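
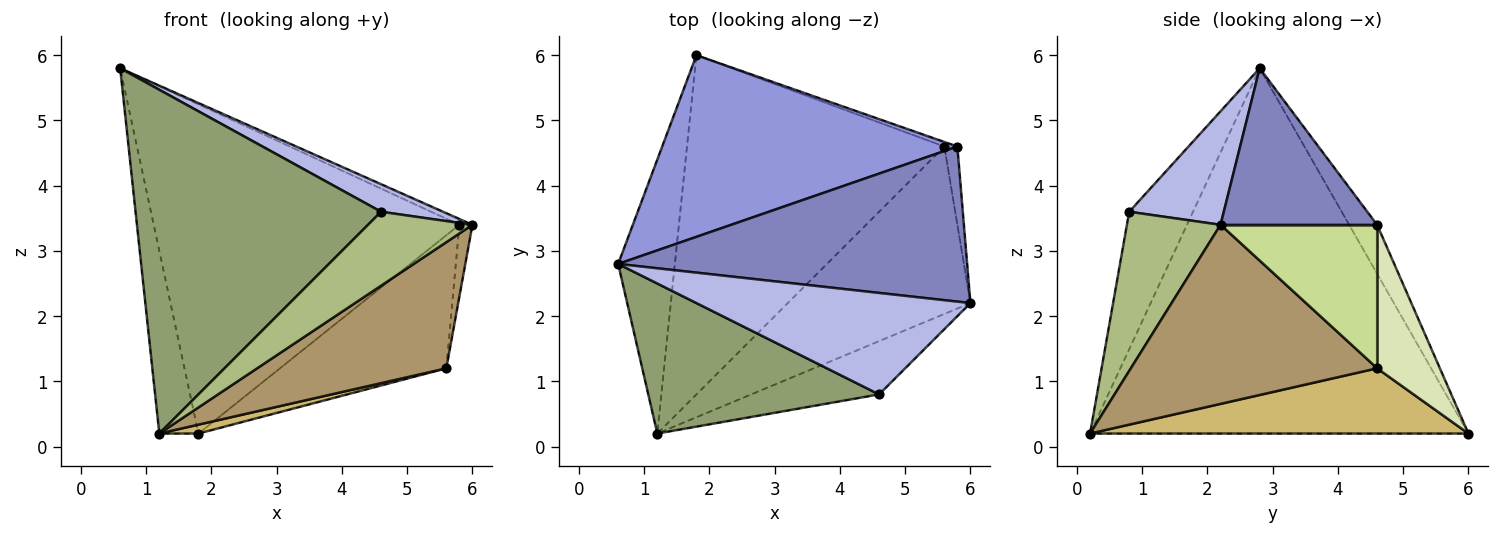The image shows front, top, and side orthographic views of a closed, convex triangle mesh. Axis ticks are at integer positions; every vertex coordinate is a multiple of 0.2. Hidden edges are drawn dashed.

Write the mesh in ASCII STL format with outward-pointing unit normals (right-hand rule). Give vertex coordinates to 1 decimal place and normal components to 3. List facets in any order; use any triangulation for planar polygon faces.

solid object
 facet normal -0.983 0.102 -0.153
  outer loop
   vertex 1.2 0.2 0.2
   vertex 0.6 2.8 5.8
   vertex 1.8 6.0 0.2
  endloop
 endfacet
 facet normal 0.409 0.034 0.912
  outer loop
   vertex 5.8 4.6 3.4
   vertex 0.6 2.8 5.8
   vertex 6.0 2.2 3.4
  endloop
 endfacet
 facet normal -0.080 0.873 0.482
  outer loop
   vertex 5.8 4.6 3.4
   vertex 1.8 6.0 0.2
   vertex 0.6 2.8 5.8
  endloop
 endfacet
 facet normal 0.371 -0.243 0.896
  outer loop
   vertex 4.6 0.8 3.6
   vertex 6.0 2.2 3.4
   vertex 0.6 2.8 5.8
  endloop
 endfacet
 facet normal -0.232 -0.892 0.389
  outer loop
   vertex 4.6 0.8 3.6
   vertex 0.6 2.8 5.8
   vertex 1.2 0.2 0.2
  endloop
 endfacet
 facet normal 0.588 -0.656 -0.473
  outer loop
   vertex 4.6 0.8 3.6
   vertex 1.2 0.2 0.2
   vertex 6.0 2.2 3.4
  endloop
 endfacet
 facet normal 0.992 0.083 -0.090
  outer loop
   vertex 5.6 4.6 1.2
   vertex 5.8 4.6 3.4
   vertex 6.0 2.2 3.4
  endloop
 endfacet
 facet normal 0.353 0.935 -0.032
  outer loop
   vertex 5.6 4.6 1.2
   vertex 1.8 6.0 0.2
   vertex 5.8 4.6 3.4
  endloop
 endfacet
 facet normal 0.617 -0.474 -0.629
  outer loop
   vertex 5.6 4.6 1.2
   vertex 6.0 2.2 3.4
   vertex 1.2 0.2 0.2
  endloop
 endfacet
 facet normal 0.246 -0.025 -0.969
  outer loop
   vertex 5.6 4.6 1.2
   vertex 1.2 0.2 0.2
   vertex 1.8 6.0 0.2
  endloop
 endfacet
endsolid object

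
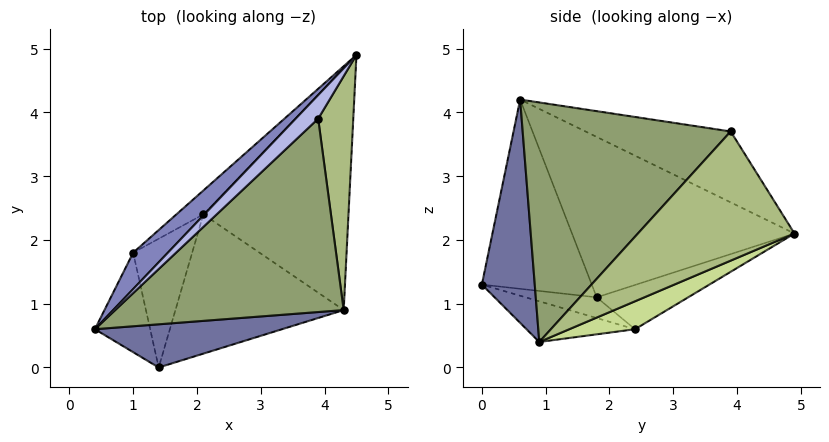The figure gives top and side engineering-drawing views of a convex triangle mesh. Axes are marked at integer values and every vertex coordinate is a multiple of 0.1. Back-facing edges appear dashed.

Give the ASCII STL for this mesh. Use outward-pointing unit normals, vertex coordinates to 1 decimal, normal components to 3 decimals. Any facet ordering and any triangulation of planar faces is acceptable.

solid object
 facet normal 0.368 -0.877 0.308
  outer loop
   vertex 1.4 0.0 1.3
   vertex 4.3 0.9 0.4
   vertex 0.4 0.6 4.2
  endloop
 endfacet
 facet normal -0.679 0.719 0.147
  outer loop
   vertex 1.0 1.8 1.1
   vertex 0.4 0.6 4.2
   vertex 4.5 4.9 2.1
  endloop
 endfacet
 facet normal -0.932 -0.237 -0.272
  outer loop
   vertex 1.0 1.8 1.1
   vertex 1.4 0.0 1.3
   vertex 0.4 0.6 4.2
  endloop
 endfacet
 facet normal -0.655 0.726 0.208
  outer loop
   vertex 3.9 3.9 3.7
   vertex 4.5 4.9 2.1
   vertex 0.4 0.6 4.2
  endloop
 endfacet
 facet normal 0.603 -0.552 0.575
  outer loop
   vertex 3.9 3.9 3.7
   vertex 0.4 0.6 4.2
   vertex 4.3 0.9 0.4
  endloop
 endfacet
 facet normal 0.953 -0.158 0.259
  outer loop
   vertex 3.9 3.9 3.7
   vertex 4.3 0.9 0.4
   vertex 4.5 4.9 2.1
  endloop
 endfacet
 facet normal 0.175 0.378 -0.909
  outer loop
   vertex 2.1 2.4 0.6
   vertex 4.5 4.9 2.1
   vertex 4.3 0.9 0.4
  endloop
 endfacet
 facet normal -0.565 0.749 -0.344
  outer loop
   vertex 2.1 2.4 0.6
   vertex 1.0 1.8 1.1
   vertex 4.5 4.9 2.1
  endloop
 endfacet
 facet normal -0.230 -0.210 -0.950
  outer loop
   vertex 2.1 2.4 0.6
   vertex 4.3 0.9 0.4
   vertex 1.4 0.0 1.3
  endloop
 endfacet
 facet normal -0.326 -0.176 -0.929
  outer loop
   vertex 2.1 2.4 0.6
   vertex 1.4 0.0 1.3
   vertex 1.0 1.8 1.1
  endloop
 endfacet
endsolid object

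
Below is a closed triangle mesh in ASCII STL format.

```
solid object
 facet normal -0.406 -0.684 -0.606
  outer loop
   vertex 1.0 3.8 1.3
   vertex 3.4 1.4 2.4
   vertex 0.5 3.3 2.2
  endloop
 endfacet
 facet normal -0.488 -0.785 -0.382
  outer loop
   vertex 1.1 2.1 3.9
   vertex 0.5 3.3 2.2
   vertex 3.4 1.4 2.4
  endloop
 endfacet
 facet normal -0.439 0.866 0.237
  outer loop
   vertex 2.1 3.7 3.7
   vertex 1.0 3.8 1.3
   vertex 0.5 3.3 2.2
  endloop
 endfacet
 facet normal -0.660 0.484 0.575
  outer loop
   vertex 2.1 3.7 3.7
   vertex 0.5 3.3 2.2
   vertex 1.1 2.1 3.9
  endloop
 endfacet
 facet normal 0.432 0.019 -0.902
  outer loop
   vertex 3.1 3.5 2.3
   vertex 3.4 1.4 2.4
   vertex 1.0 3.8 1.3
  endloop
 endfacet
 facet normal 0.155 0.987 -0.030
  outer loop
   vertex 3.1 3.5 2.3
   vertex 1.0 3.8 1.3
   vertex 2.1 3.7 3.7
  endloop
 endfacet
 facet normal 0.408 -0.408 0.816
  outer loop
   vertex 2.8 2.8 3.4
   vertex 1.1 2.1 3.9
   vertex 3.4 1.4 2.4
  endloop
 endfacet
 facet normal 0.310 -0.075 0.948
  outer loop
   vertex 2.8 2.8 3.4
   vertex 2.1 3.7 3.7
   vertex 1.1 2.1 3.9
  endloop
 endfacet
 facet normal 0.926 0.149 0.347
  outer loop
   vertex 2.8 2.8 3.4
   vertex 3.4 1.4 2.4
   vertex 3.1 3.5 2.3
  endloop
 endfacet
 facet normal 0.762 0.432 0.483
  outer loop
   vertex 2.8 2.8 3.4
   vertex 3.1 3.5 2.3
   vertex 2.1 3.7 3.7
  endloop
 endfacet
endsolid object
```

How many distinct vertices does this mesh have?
7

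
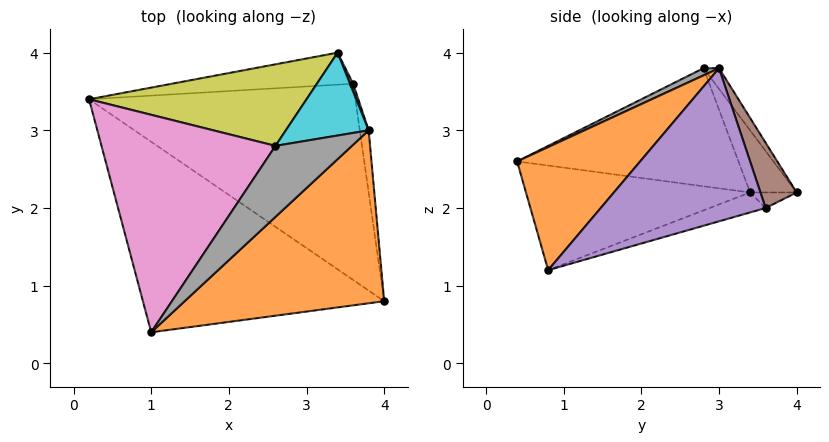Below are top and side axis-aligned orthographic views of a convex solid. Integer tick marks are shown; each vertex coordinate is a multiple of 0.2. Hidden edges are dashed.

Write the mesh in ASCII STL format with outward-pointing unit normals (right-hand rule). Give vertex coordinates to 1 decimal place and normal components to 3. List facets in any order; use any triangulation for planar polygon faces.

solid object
 facet normal -0.388 -0.223 -0.894
  outer loop
   vertex 1.0 0.4 2.6
   vertex 0.2 3.4 2.2
   vertex 4.0 0.8 1.2
  endloop
 endfacet
 facet normal 0.379 -0.692 0.615
  outer loop
   vertex 1.0 0.4 2.6
   vertex 4.0 0.8 1.2
   vertex 3.8 3.0 3.8
  endloop
 endfacet
 facet normal -0.072 0.264 -0.962
  outer loop
   vertex 3.6 3.6 2.0
   vertex 4.0 0.8 1.2
   vertex 0.2 3.4 2.2
  endloop
 endfacet
 facet normal -0.078 0.415 -0.907
  outer loop
   vertex 3.6 3.6 2.0
   vertex 0.2 3.4 2.2
   vertex 3.4 4.0 2.2
  endloop
 endfacet
 facet normal 0.986 0.157 -0.057
  outer loop
   vertex 3.6 3.6 2.0
   vertex 3.8 3.0 3.8
   vertex 4.0 0.8 1.2
  endloop
 endfacet
 facet normal 0.902 0.430 0.043
  outer loop
   vertex 3.6 3.6 2.0
   vertex 3.4 4.0 2.2
   vertex 3.8 3.0 3.8
  endloop
 endfacet
 facet normal -0.561 -0.039 0.827
  outer loop
   vertex 2.6 2.8 3.8
   vertex 0.2 3.4 2.2
   vertex 1.0 0.4 2.6
  endloop
 endfacet
 facet normal 0.081 -0.489 0.869
  outer loop
   vertex 2.6 2.8 3.8
   vertex 1.0 0.4 2.6
   vertex 3.8 3.0 3.8
  endloop
 endfacet
 facet normal -0.155 0.826 0.542
  outer loop
   vertex 2.6 2.8 3.8
   vertex 3.4 4.0 2.2
   vertex 0.2 3.4 2.2
  endloop
 endfacet
 facet normal -0.137 0.824 0.549
  outer loop
   vertex 2.6 2.8 3.8
   vertex 3.8 3.0 3.8
   vertex 3.4 4.0 2.2
  endloop
 endfacet
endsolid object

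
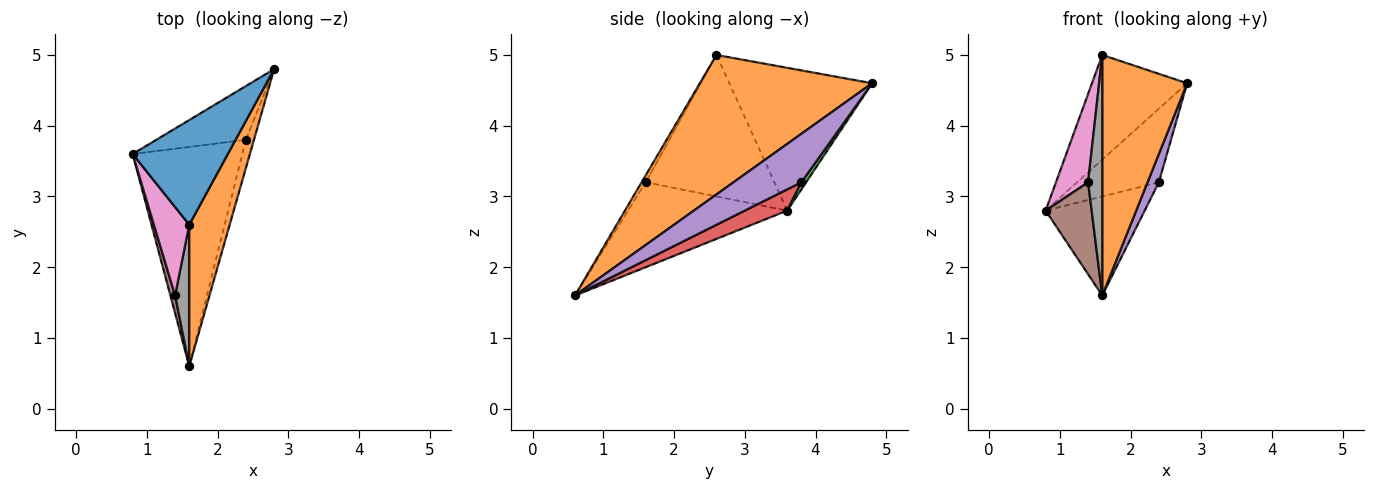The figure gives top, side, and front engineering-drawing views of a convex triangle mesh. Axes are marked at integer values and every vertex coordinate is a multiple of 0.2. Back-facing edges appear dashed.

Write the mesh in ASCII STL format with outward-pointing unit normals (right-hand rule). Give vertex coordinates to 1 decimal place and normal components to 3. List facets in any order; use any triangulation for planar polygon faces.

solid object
 facet normal -0.728 0.485 0.485
  outer loop
   vertex 1.6 2.6 5.0
   vertex 2.8 4.8 4.6
   vertex 0.8 3.6 2.8
  endloop
 endfacet
 facet normal 0.868 -0.428 0.252
  outer loop
   vertex 1.6 2.6 5.0
   vertex 1.6 0.6 1.6
   vertex 2.8 4.8 4.6
  endloop
 endfacet
 facet normal 0.047 0.807 -0.589
  outer loop
   vertex 2.4 3.8 3.2
   vertex 0.8 3.6 2.8
   vertex 2.8 4.8 4.6
  endloop
 endfacet
 facet normal 0.174 0.405 -0.898
  outer loop
   vertex 2.4 3.8 3.2
   vertex 1.6 0.6 1.6
   vertex 0.8 3.6 2.8
  endloop
 endfacet
 facet normal 0.973 -0.162 -0.162
  outer loop
   vertex 2.4 3.8 3.2
   vertex 2.8 4.8 4.6
   vertex 1.6 0.6 1.6
  endloop
 endfacet
 facet normal -0.959 -0.277 0.053
  outer loop
   vertex 1.4 1.6 3.2
   vertex 0.8 3.6 2.8
   vertex 1.6 0.6 1.6
  endloop
 endfacet
 facet normal -0.943 -0.236 0.236
  outer loop
   vertex 1.4 1.6 3.2
   vertex 1.6 2.6 5.0
   vertex 0.8 3.6 2.8
  endloop
 endfacet
 facet normal -0.246 -0.836 0.491
  outer loop
   vertex 1.4 1.6 3.2
   vertex 1.6 0.6 1.6
   vertex 1.6 2.6 5.0
  endloop
 endfacet
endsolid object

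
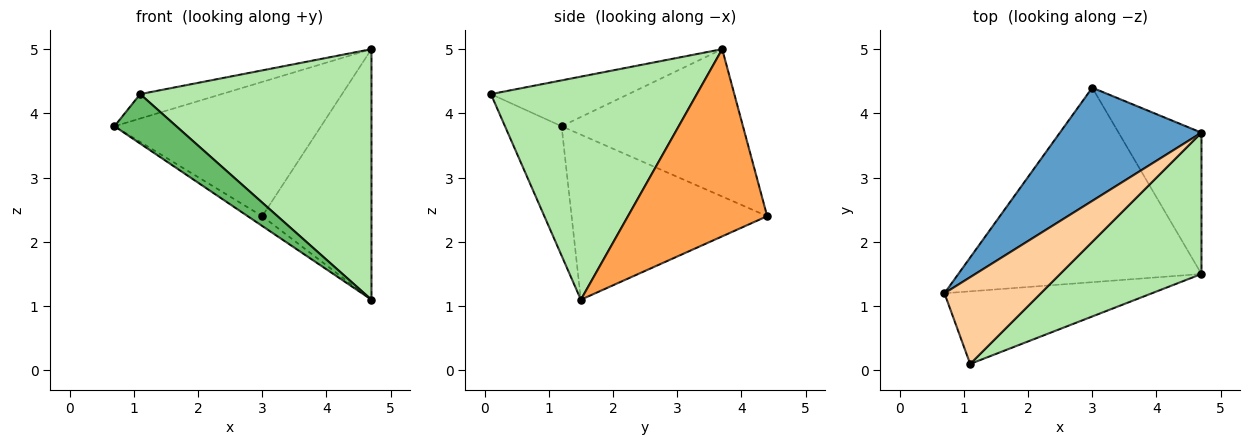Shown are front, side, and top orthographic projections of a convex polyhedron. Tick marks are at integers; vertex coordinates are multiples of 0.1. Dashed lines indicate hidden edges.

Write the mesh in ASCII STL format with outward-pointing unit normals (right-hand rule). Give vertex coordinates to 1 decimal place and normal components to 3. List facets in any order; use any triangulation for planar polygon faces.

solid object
 facet normal -0.557 0.635 0.535
  outer loop
   vertex 3.0 4.4 2.4
   vertex 0.7 1.2 3.8
   vertex 4.7 3.7 5.0
  endloop
 endfacet
 facet normal -0.561 0.042 -0.827
  outer loop
   vertex 3.0 4.4 2.4
   vertex 4.7 1.5 1.1
   vertex 0.7 1.2 3.8
  endloop
 endfacet
 facet normal 0.743 0.583 -0.329
  outer loop
   vertex 3.0 4.4 2.4
   vertex 4.7 3.7 5.0
   vertex 4.7 1.5 1.1
  endloop
 endfacet
 facet normal -0.416 0.246 0.875
  outer loop
   vertex 1.1 0.1 4.3
   vertex 4.7 3.7 5.0
   vertex 0.7 1.2 3.8
  endloop
 endfacet
 facet normal -0.458 -0.501 -0.735
  outer loop
   vertex 1.1 0.1 4.3
   vertex 0.7 1.2 3.8
   vertex 4.7 1.5 1.1
  endloop
 endfacet
 facet normal 0.613 -0.688 0.388
  outer loop
   vertex 1.1 0.1 4.3
   vertex 4.7 1.5 1.1
   vertex 4.7 3.7 5.0
  endloop
 endfacet
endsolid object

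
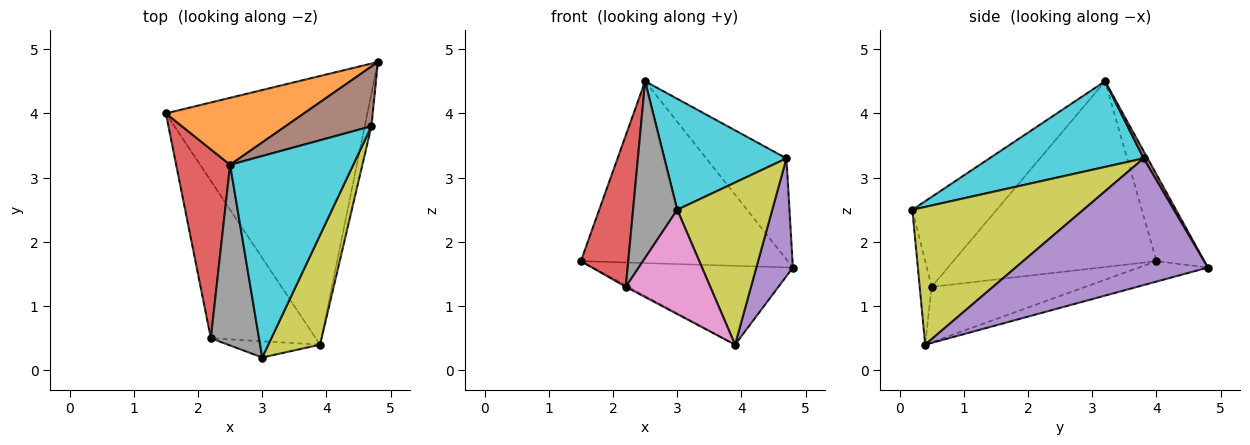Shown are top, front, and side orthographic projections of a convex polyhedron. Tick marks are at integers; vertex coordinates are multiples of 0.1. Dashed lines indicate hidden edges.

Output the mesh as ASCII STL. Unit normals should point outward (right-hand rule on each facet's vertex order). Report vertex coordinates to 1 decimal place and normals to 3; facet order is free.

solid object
 facet normal -0.097 0.280 -0.955
  outer loop
   vertex 3.9 0.4 0.4
   vertex 1.5 4.0 1.7
   vertex 4.8 4.8 1.6
  endloop
 endfacet
 facet normal -0.212 0.917 0.338
  outer loop
   vertex 2.5 3.2 4.5
   vertex 4.8 4.8 1.6
   vertex 1.5 4.0 1.7
  endloop
 endfacet
 facet normal -0.468 0.008 -0.884
  outer loop
   vertex 2.2 0.5 1.3
   vertex 1.5 4.0 1.7
   vertex 3.9 0.4 0.4
  endloop
 endfacet
 facet normal -0.937 -0.219 0.272
  outer loop
   vertex 2.2 0.5 1.3
   vertex 2.5 3.2 4.5
   vertex 1.5 4.0 1.7
  endloop
 endfacet
 facet normal 0.981 -0.186 -0.052
  outer loop
   vertex 4.7 3.8 3.3
   vertex 3.9 0.4 0.4
   vertex 4.8 4.8 1.6
  endloop
 endfacet
 facet normal 0.043 0.860 0.508
  outer loop
   vertex 4.7 3.8 3.3
   vertex 4.8 4.8 1.6
   vertex 2.5 3.2 4.5
  endloop
 endfacet
 facet normal -0.138 -0.979 -0.152
  outer loop
   vertex 3.0 0.2 2.5
   vertex 2.2 0.5 1.3
   vertex 3.9 0.4 0.4
  endloop
 endfacet
 facet normal -0.800 -0.419 0.429
  outer loop
   vertex 3.0 0.2 2.5
   vertex 2.5 3.2 4.5
   vertex 2.2 0.5 1.3
  endloop
 endfacet
 facet normal 0.830 -0.461 0.312
  outer loop
   vertex 3.0 0.2 2.5
   vertex 3.9 0.4 0.4
   vertex 4.7 3.8 3.3
  endloop
 endfacet
 facet normal 0.520 -0.412 0.748
  outer loop
   vertex 3.0 0.2 2.5
   vertex 4.7 3.8 3.3
   vertex 2.5 3.2 4.5
  endloop
 endfacet
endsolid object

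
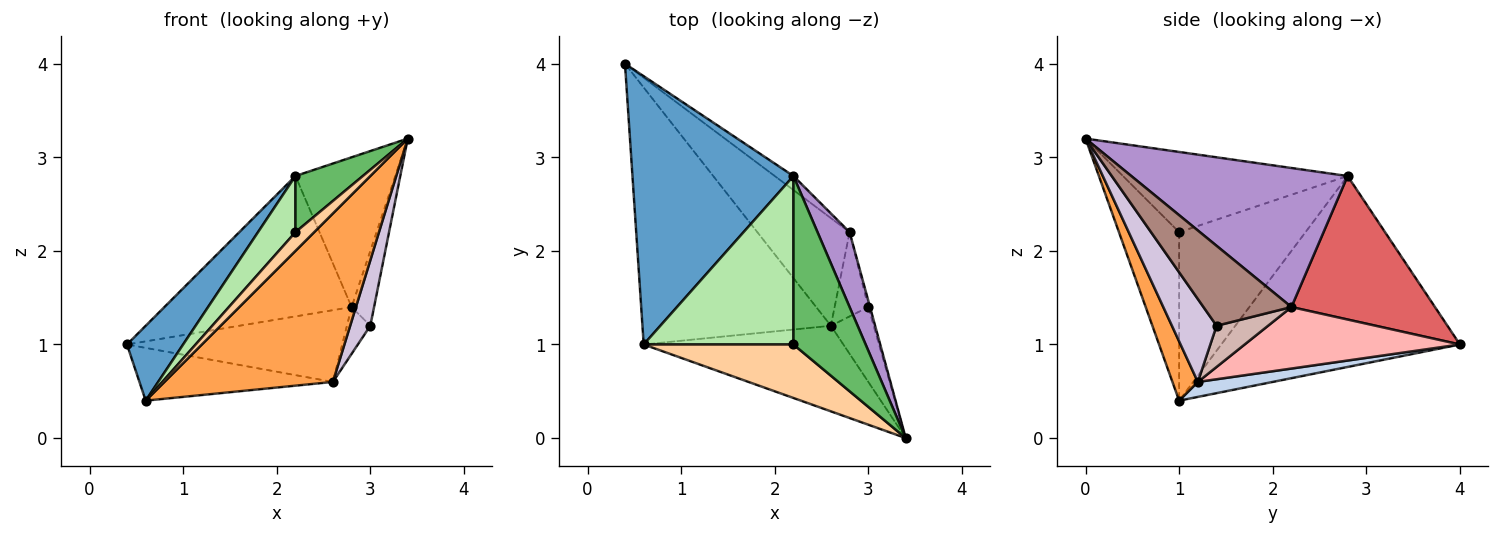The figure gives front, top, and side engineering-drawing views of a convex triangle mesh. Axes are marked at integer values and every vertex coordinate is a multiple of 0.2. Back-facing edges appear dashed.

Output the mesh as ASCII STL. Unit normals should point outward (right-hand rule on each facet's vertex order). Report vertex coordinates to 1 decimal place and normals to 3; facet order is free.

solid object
 facet normal -0.752 -0.177 0.634
  outer loop
   vertex 2.2 2.8 2.8
   vertex 0.4 4.0 1.0
   vertex 0.6 1.0 0.4
  endloop
 endfacet
 facet normal 0.078 0.200 -0.977
  outer loop
   vertex 2.6 1.2 0.6
   vertex 0.6 1.0 0.4
   vertex 0.4 4.0 1.0
  endloop
 endfacet
 facet normal 0.133 -0.884 -0.449
  outer loop
   vertex 2.6 1.2 0.6
   vertex 3.4 0.0 3.2
   vertex 0.6 1.0 0.4
  endloop
 endfacet
 facet normal -0.728 -0.226 0.647
  outer loop
   vertex 2.2 1.0 2.2
   vertex 0.6 1.0 0.4
   vertex 3.4 0.0 3.2
  endloop
 endfacet
 facet normal -0.725 -0.218 0.653
  outer loop
   vertex 2.2 1.0 2.2
   vertex 3.4 0.0 3.2
   vertex 2.2 2.8 2.8
  endloop
 endfacet
 facet normal -0.730 -0.216 0.649
  outer loop
   vertex 2.2 1.0 2.2
   vertex 2.2 2.8 2.8
   vertex 0.6 1.0 0.4
  endloop
 endfacet
 facet normal 0.607 0.791 -0.079
  outer loop
   vertex 2.8 2.2 1.4
   vertex 0.4 4.0 1.0
   vertex 2.2 2.8 2.8
  endloop
 endfacet
 facet normal 0.485 0.485 -0.728
  outer loop
   vertex 2.8 2.2 1.4
   vertex 2.6 1.2 0.6
   vertex 0.4 4.0 1.0
  endloop
 endfacet
 facet normal 0.889 0.410 0.205
  outer loop
   vertex 2.8 2.2 1.4
   vertex 2.2 2.8 2.8
   vertex 3.4 0.0 3.2
  endloop
 endfacet
 facet normal 0.825 -0.372 -0.426
  outer loop
   vertex 3.0 1.4 1.2
   vertex 3.4 0.0 3.2
   vertex 2.6 1.2 0.6
  endloop
 endfacet
 facet normal 0.969 0.247 -0.021
  outer loop
   vertex 3.0 1.4 1.2
   vertex 2.8 2.2 1.4
   vertex 3.4 0.0 3.2
  endloop
 endfacet
 facet normal 0.730 0.332 -0.597
  outer loop
   vertex 3.0 1.4 1.2
   vertex 2.6 1.2 0.6
   vertex 2.8 2.2 1.4
  endloop
 endfacet
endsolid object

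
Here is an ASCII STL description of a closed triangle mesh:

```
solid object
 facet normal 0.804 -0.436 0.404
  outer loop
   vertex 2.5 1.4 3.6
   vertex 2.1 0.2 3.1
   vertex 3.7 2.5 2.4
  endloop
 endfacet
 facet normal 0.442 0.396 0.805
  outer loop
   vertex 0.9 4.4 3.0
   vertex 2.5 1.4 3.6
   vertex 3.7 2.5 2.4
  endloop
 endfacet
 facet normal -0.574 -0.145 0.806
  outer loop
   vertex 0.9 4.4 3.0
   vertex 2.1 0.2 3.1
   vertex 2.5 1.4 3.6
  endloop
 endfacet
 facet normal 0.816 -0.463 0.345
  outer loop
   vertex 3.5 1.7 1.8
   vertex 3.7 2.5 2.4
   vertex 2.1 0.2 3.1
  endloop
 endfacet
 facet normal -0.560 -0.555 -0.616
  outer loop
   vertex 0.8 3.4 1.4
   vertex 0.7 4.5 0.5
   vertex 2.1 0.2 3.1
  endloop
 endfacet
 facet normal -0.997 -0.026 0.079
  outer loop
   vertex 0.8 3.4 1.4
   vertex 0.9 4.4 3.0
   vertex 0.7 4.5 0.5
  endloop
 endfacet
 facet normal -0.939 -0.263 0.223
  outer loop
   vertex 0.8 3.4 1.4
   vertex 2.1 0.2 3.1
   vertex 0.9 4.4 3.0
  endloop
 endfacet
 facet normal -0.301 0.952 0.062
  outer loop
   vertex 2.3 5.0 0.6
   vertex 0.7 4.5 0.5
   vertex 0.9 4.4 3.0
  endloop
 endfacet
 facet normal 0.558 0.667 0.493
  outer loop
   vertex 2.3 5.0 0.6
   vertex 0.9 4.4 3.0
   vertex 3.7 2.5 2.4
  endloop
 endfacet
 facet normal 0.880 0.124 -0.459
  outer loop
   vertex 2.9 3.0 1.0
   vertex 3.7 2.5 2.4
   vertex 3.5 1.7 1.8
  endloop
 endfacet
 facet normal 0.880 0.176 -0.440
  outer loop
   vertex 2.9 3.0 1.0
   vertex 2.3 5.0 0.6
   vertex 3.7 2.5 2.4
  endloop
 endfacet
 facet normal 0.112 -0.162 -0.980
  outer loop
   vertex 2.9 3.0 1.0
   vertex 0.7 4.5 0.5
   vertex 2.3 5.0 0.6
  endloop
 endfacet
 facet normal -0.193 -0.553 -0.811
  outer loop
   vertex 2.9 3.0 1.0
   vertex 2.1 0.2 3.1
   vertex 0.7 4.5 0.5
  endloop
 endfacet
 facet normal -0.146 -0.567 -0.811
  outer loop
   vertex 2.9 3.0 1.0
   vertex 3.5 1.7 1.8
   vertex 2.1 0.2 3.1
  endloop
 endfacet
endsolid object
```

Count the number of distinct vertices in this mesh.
9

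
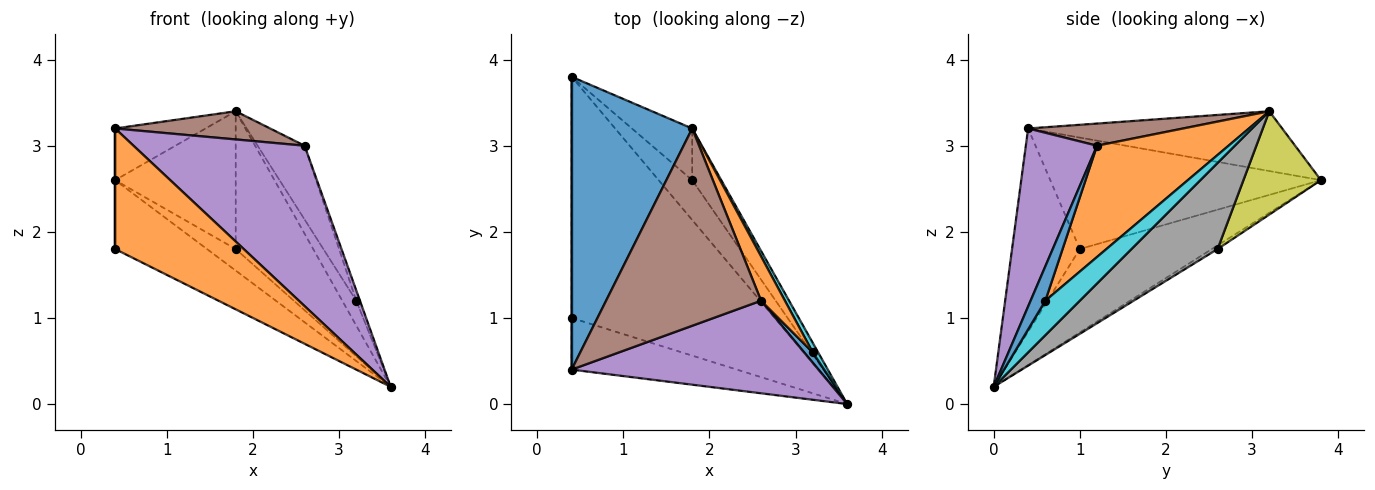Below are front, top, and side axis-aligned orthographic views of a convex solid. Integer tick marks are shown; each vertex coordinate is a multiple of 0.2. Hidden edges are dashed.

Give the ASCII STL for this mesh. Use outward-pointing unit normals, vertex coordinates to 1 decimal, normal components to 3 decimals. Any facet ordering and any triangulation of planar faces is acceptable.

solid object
 facet normal -0.439 0.156 0.885
  outer loop
   vertex 1.8 3.2 3.4
   vertex 0.4 3.8 2.6
   vertex 0.4 0.4 3.2
  endloop
 endfacet
 facet normal -0.436 -0.827 -0.355
  outer loop
   vertex 0.4 1.0 1.8
   vertex 3.6 0.0 0.2
   vertex 0.4 0.4 3.2
  endloop
 endfacet
 facet normal -1.000 0.000 0.000
  outer loop
   vertex 0.4 1.0 1.8
   vertex 0.4 0.4 3.2
   vertex 0.4 3.8 2.6
  endloop
 endfacet
 facet normal -0.367 0.256 -0.894
  outer loop
   vertex 0.4 1.0 1.8
   vertex 0.4 3.8 2.6
   vertex 3.6 0.0 0.2
  endloop
 endfacet
 facet normal 0.339 -0.815 0.470
  outer loop
   vertex 2.6 1.2 3.0
   vertex 0.4 0.4 3.2
   vertex 3.6 0.0 0.2
  endloop
 endfacet
 facet normal 0.140 -0.140 0.980
  outer loop
   vertex 2.6 1.2 3.0
   vertex 1.8 3.2 3.4
   vertex 0.4 0.4 3.2
  endloop
 endfacet
 facet normal -0.095 0.473 -0.876
  outer loop
   vertex 1.8 2.6 1.8
   vertex 3.6 0.0 0.2
   vertex 0.4 3.8 2.6
  endloop
 endfacet
 facet normal 0.721 0.649 -0.243
  outer loop
   vertex 1.8 2.6 1.8
   vertex 1.8 3.2 3.4
   vertex 3.6 0.0 0.2
  endloop
 endfacet
 facet normal 0.516 0.802 -0.301
  outer loop
   vertex 1.8 2.6 1.8
   vertex 0.4 3.8 2.6
   vertex 1.8 3.2 3.4
  endloop
 endfacet
 facet normal 0.917 0.372 0.143
  outer loop
   vertex 3.2 0.6 1.2
   vertex 3.6 0.0 0.2
   vertex 1.8 3.2 3.4
  endloop
 endfacet
 facet normal 0.943 0.236 0.236
  outer loop
   vertex 3.2 0.6 1.2
   vertex 2.6 1.2 3.0
   vertex 3.6 0.0 0.2
  endloop
 endfacet
 facet normal 0.923 0.330 0.198
  outer loop
   vertex 3.2 0.6 1.2
   vertex 1.8 3.2 3.4
   vertex 2.6 1.2 3.0
  endloop
 endfacet
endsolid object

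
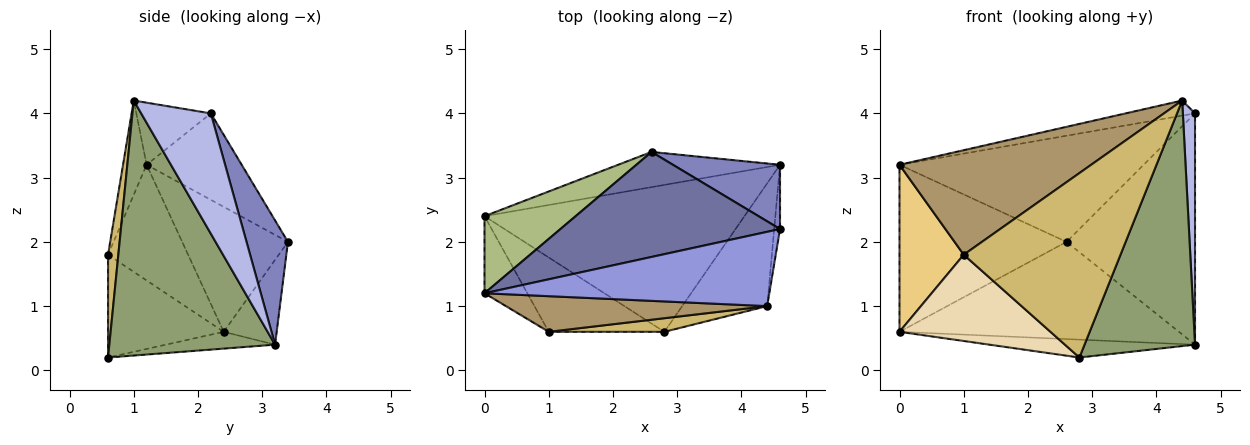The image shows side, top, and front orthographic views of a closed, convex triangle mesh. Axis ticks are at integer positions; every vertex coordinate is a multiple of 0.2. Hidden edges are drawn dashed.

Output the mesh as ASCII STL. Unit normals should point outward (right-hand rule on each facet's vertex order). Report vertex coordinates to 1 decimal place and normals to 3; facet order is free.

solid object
 facet normal -0.267 0.685 0.678
  outer loop
   vertex 2.6 3.4 2.0
   vertex 0.0 1.2 3.2
   vertex 4.6 2.2 4.0
  endloop
 endfacet
 facet normal 0.297 0.920 0.256
  outer loop
   vertex 4.6 3.2 0.4
   vertex 2.6 3.4 2.0
   vertex 4.6 2.2 4.0
  endloop
 endfacet
 facet normal -0.209 0.195 0.958
  outer loop
   vertex 4.4 1.0 4.2
   vertex 4.6 2.2 4.0
   vertex 0.0 1.2 3.2
  endloop
 endfacet
 facet normal 0.984 -0.172 -0.048
  outer loop
   vertex 4.4 1.0 4.2
   vertex 4.6 3.2 0.4
   vertex 4.6 2.2 4.0
  endloop
 endfacet
 facet normal 0.802 -0.535 -0.267
  outer loop
   vertex 4.4 1.0 4.2
   vertex 2.8 0.6 0.2
   vertex 4.6 3.2 0.4
  endloop
 endfacet
 facet normal -0.498 0.787 0.363
  outer loop
   vertex 0.0 2.4 0.6
   vertex 0.0 1.2 3.2
   vertex 2.6 3.4 2.0
  endloop
 endfacet
 facet normal -0.176 0.926 -0.335
  outer loop
   vertex 0.0 2.4 0.6
   vertex 2.6 3.4 2.0
   vertex 4.6 3.2 0.4
  endloop
 endfacet
 facet normal -0.064 0.121 -0.991
  outer loop
   vertex 0.0 2.4 0.6
   vertex 4.6 3.2 0.4
   vertex 2.8 0.6 0.2
  endloop
 endfacet
 facet normal -0.116 -0.940 0.320
  outer loop
   vertex 1.0 0.6 1.8
   vertex 4.4 1.0 4.2
   vertex 0.0 1.2 3.2
  endloop
 endfacet
 facet normal 0.065 -0.995 0.073
  outer loop
   vertex 1.0 0.6 1.8
   vertex 2.8 0.6 0.2
   vertex 4.4 1.0 4.2
  endloop
 endfacet
 facet normal -0.749 -0.601 -0.278
  outer loop
   vertex 1.0 0.6 1.8
   vertex 0.0 1.2 3.2
   vertex 0.0 2.4 0.6
  endloop
 endfacet
 facet normal -0.502 -0.655 -0.565
  outer loop
   vertex 1.0 0.6 1.8
   vertex 0.0 2.4 0.6
   vertex 2.8 0.6 0.2
  endloop
 endfacet
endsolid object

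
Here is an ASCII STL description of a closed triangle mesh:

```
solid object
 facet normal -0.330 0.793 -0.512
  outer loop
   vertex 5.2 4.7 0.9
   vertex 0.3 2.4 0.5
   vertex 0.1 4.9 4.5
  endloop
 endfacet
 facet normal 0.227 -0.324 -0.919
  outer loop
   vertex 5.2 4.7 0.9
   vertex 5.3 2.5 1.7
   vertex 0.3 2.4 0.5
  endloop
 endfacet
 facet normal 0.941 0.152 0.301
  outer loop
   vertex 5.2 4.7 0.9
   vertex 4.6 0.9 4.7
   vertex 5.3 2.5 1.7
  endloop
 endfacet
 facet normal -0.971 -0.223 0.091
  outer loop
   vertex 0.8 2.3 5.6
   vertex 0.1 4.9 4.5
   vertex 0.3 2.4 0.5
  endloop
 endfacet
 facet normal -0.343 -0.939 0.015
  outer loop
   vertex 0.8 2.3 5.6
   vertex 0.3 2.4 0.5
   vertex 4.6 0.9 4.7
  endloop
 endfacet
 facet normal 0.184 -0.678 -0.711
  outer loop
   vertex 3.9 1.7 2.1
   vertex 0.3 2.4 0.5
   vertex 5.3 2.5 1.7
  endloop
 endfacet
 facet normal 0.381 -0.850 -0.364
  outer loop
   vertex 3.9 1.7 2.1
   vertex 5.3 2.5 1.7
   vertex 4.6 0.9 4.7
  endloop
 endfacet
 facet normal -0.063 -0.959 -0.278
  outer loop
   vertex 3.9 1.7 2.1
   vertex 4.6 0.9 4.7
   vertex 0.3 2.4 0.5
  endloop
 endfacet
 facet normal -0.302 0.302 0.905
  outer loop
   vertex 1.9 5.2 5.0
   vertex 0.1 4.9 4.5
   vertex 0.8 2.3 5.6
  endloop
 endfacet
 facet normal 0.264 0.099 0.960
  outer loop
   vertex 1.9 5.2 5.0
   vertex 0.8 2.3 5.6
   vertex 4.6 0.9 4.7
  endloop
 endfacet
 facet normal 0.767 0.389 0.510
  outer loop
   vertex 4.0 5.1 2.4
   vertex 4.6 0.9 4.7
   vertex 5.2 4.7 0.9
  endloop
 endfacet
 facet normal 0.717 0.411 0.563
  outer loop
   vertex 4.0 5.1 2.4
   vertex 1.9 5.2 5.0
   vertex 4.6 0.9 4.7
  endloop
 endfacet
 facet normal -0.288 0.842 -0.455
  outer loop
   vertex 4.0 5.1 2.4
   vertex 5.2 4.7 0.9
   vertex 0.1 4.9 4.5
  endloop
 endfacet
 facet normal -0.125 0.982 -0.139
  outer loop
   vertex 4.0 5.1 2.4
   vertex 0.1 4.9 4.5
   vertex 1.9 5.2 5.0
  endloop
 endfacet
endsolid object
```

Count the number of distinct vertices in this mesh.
9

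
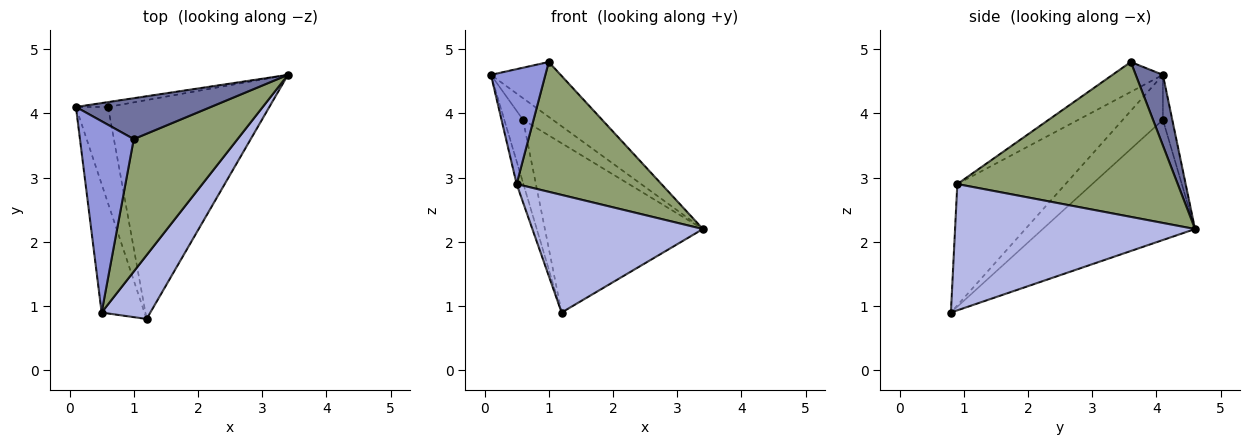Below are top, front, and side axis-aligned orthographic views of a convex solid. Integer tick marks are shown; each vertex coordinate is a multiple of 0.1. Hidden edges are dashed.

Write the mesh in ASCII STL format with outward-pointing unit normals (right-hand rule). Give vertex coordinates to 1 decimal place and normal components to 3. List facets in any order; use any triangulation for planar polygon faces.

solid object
 facet normal 0.299 0.765 0.570
  outer loop
   vertex 1.0 3.6 4.8
   vertex 3.4 4.6 2.2
   vertex 0.1 4.1 4.6
  endloop
 endfacet
 facet normal -0.941 0.059 -0.332
  outer loop
   vertex 0.5 0.9 2.9
   vertex 0.1 4.1 4.6
   vertex 1.2 0.8 0.9
  endloop
 endfacet
 facet normal -0.430 -0.465 0.774
  outer loop
   vertex 0.5 0.9 2.9
   vertex 1.0 3.6 4.8
   vertex 0.1 4.1 4.6
  endloop
 endfacet
 facet normal 0.778 -0.553 0.300
  outer loop
   vertex 0.5 0.9 2.9
   vertex 1.2 0.8 0.9
   vertex 3.4 4.6 2.2
  endloop
 endfacet
 facet normal 0.729 -0.479 0.489
  outer loop
   vertex 0.5 0.9 2.9
   vertex 3.4 4.6 2.2
   vertex 1.0 3.6 4.8
  endloop
 endfacet
 facet normal -0.294 0.932 -0.210
  outer loop
   vertex 0.6 4.1 3.9
   vertex 0.1 4.1 4.6
   vertex 3.4 4.6 2.2
  endloop
 endfacet
 facet normal -0.761 0.356 -0.543
  outer loop
   vertex 0.6 4.1 3.9
   vertex 1.2 0.8 0.9
   vertex 0.1 4.1 4.6
  endloop
 endfacet
 facet normal -0.508 0.527 -0.681
  outer loop
   vertex 0.6 4.1 3.9
   vertex 3.4 4.6 2.2
   vertex 1.2 0.8 0.9
  endloop
 endfacet
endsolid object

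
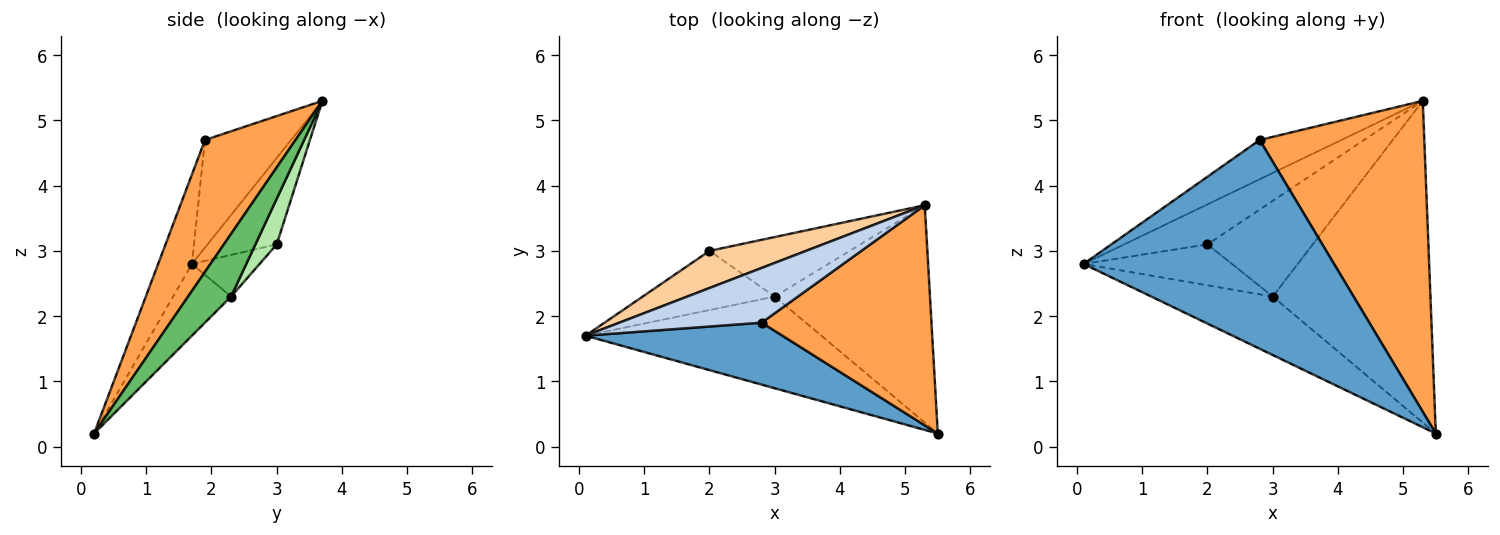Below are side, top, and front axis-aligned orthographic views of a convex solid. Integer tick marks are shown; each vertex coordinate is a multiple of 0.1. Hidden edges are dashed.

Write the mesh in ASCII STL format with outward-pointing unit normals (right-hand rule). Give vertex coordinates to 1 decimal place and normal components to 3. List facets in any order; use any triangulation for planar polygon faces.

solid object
 facet normal -0.128 -0.951 0.282
  outer loop
   vertex 2.8 1.9 4.7
   vertex 0.1 1.7 2.8
   vertex 5.5 0.2 0.2
  endloop
 endfacet
 facet normal -0.524 0.497 0.692
  outer loop
   vertex 2.8 1.9 4.7
   vertex 5.3 3.7 5.3
   vertex 0.1 1.7 2.8
  endloop
 endfacet
 facet normal 0.410 -0.745 0.527
  outer loop
   vertex 2.8 1.9 4.7
   vertex 5.5 0.2 0.2
   vertex 5.3 3.7 5.3
  endloop
 endfacet
 facet normal -0.520 0.626 0.581
  outer loop
   vertex 2.0 3.0 3.1
   vertex 0.1 1.7 2.8
   vertex 5.3 3.7 5.3
  endloop
 endfacet
 facet normal 0.220 0.808 -0.546
  outer loop
   vertex 3.0 2.3 2.3
   vertex 5.3 3.7 5.3
   vertex 5.5 0.2 0.2
  endloop
 endfacet
 facet normal 0.169 0.837 -0.520
  outer loop
   vertex 3.0 2.3 2.3
   vertex 2.0 3.0 3.1
   vertex 5.3 3.7 5.3
  endloop
 endfacet
 facet normal -0.249 0.521 -0.817
  outer loop
   vertex 3.0 2.3 2.3
   vertex 5.5 0.2 0.2
   vertex 0.1 1.7 2.8
  endloop
 endfacet
 facet normal -0.251 0.551 -0.796
  outer loop
   vertex 3.0 2.3 2.3
   vertex 0.1 1.7 2.8
   vertex 2.0 3.0 3.1
  endloop
 endfacet
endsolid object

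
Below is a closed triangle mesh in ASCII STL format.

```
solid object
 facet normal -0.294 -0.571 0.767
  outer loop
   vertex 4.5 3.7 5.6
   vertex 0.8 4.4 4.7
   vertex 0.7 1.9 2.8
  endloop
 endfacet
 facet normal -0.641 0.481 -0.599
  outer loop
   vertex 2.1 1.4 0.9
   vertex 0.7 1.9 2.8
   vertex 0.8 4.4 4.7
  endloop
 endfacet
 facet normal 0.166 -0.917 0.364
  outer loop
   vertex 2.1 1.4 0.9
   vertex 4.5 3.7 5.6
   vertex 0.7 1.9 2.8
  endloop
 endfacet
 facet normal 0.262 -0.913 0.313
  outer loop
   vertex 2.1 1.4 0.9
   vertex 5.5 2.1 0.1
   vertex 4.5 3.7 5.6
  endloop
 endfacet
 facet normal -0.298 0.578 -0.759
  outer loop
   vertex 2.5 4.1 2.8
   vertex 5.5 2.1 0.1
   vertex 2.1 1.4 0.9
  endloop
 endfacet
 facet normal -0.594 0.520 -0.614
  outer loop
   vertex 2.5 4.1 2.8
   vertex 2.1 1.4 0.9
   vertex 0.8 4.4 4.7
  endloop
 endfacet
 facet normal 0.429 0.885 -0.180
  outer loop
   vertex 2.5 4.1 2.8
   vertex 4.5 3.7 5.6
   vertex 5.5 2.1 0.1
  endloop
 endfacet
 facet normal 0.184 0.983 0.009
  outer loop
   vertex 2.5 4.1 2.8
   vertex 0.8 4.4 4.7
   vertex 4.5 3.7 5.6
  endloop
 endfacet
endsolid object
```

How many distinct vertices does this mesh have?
6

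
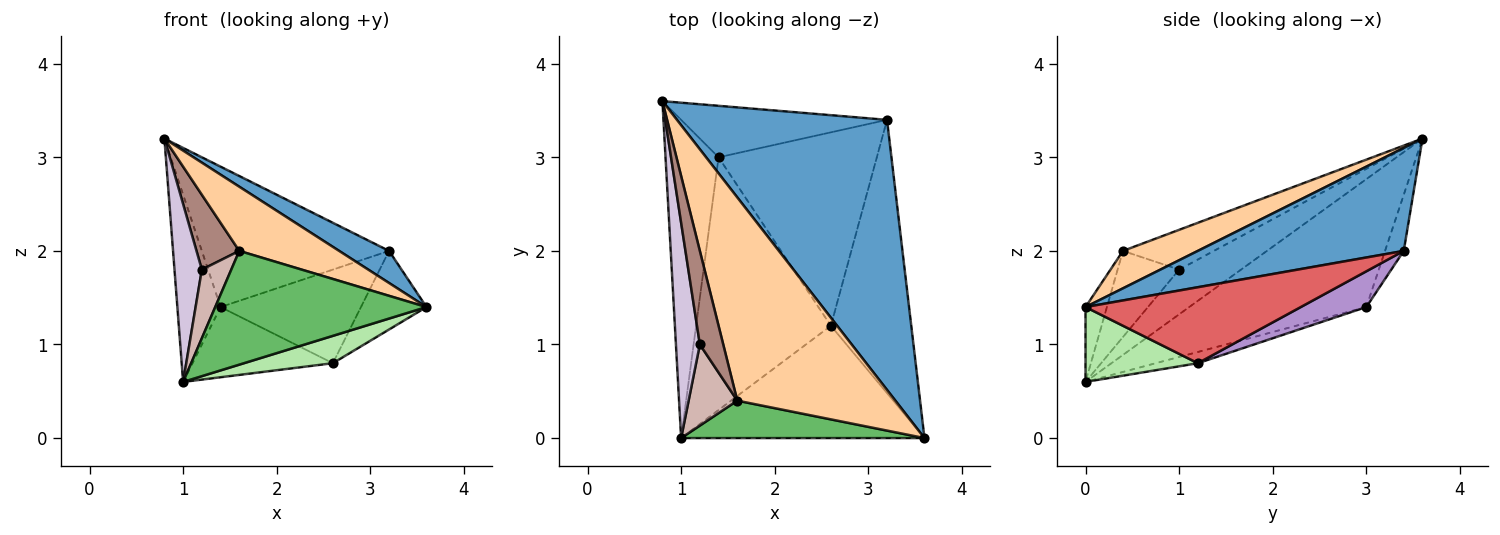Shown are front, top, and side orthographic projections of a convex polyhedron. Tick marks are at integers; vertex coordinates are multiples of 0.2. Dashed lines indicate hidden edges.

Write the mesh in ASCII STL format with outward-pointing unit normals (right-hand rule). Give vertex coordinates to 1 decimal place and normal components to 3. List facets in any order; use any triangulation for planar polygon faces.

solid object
 facet normal 0.438 -0.106 0.893
  outer loop
   vertex 3.2 3.4 2.0
   vertex 0.8 3.6 3.2
   vertex 3.6 0.0 1.4
  endloop
 endfacet
 facet normal -0.901 0.220 -0.374
  outer loop
   vertex 1.4 3.0 1.4
   vertex 1.0 0.0 0.6
   vertex 0.8 3.6 3.2
  endloop
 endfacet
 facet normal -0.093 0.935 -0.343
  outer loop
   vertex 1.4 3.0 1.4
   vertex 0.8 3.6 3.2
   vertex 3.2 3.4 2.0
  endloop
 endfacet
 facet normal 0.220 -0.294 0.930
  outer loop
   vertex 1.6 0.4 2.0
   vertex 3.6 0.0 1.4
   vertex 0.8 3.6 3.2
  endloop
 endfacet
 facet normal -0.096 -0.946 0.311
  outer loop
   vertex 1.6 0.4 2.0
   vertex 1.0 0.0 0.6
   vertex 3.6 0.0 1.4
  endloop
 endfacet
 facet normal 0.286 -0.227 -0.931
  outer loop
   vertex 2.6 1.2 0.8
   vertex 3.6 0.0 1.4
   vertex 1.0 0.0 0.6
  endloop
 endfacet
 facet normal 0.672 0.205 -0.711
  outer loop
   vertex 2.6 1.2 0.8
   vertex 3.2 3.4 2.0
   vertex 3.6 0.0 1.4
  endloop
 endfacet
 facet normal -0.080 0.267 -0.960
  outer loop
   vertex 2.6 1.2 0.8
   vertex 1.0 0.0 0.6
   vertex 1.4 3.0 1.4
  endloop
 endfacet
 facet normal 0.199 0.427 -0.882
  outer loop
   vertex 2.6 1.2 0.8
   vertex 1.4 3.0 1.4
   vertex 3.2 3.4 2.0
  endloop
 endfacet
 facet normal -0.822 -0.363 0.439
  outer loop
   vertex 1.2 1.0 1.8
   vertex 0.8 3.6 3.2
   vertex 1.0 0.0 0.6
  endloop
 endfacet
 facet normal -0.799 -0.376 0.470
  outer loop
   vertex 1.2 1.0 1.8
   vertex 1.6 0.4 2.0
   vertex 0.8 3.6 3.2
  endloop
 endfacet
 facet normal -0.804 -0.384 0.454
  outer loop
   vertex 1.2 1.0 1.8
   vertex 1.0 0.0 0.6
   vertex 1.6 0.4 2.0
  endloop
 endfacet
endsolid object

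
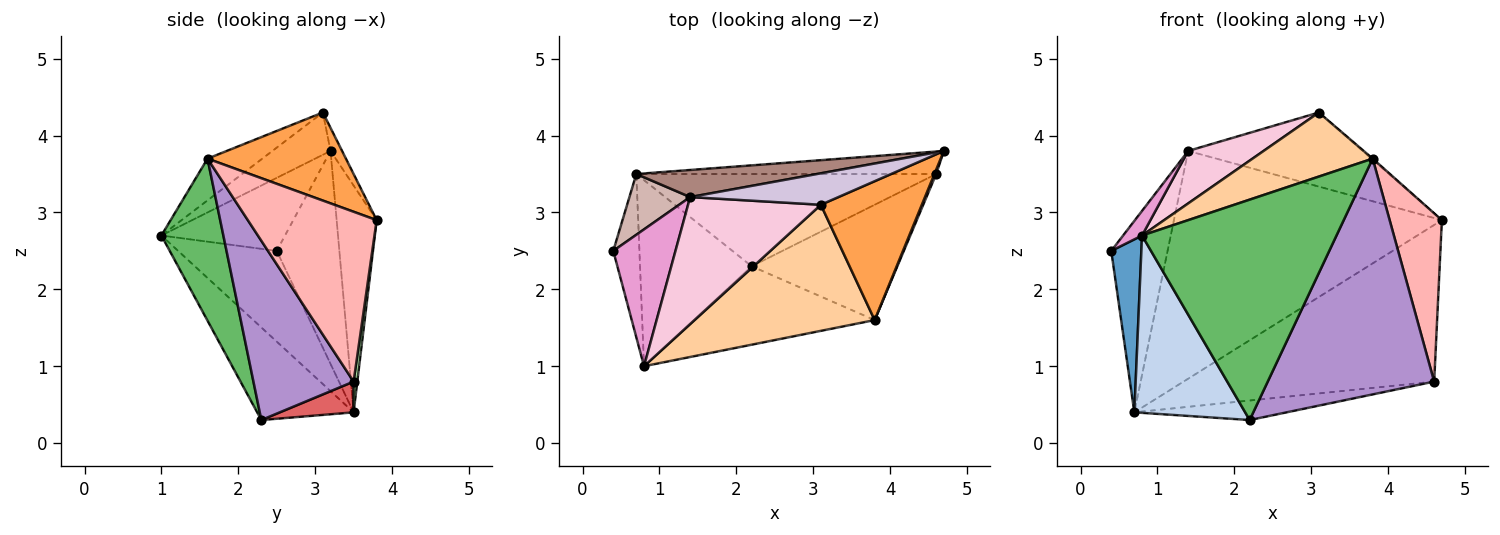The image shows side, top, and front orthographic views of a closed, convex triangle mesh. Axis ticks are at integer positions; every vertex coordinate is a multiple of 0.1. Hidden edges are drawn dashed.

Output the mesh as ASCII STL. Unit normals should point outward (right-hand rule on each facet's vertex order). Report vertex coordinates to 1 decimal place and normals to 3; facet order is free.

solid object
 facet normal -0.922 -0.281 -0.266
  outer loop
   vertex 0.7 3.5 0.4
   vertex 0.8 1.0 2.7
   vertex 0.4 2.5 2.5
  endloop
 endfacet
 facet normal -0.515 -0.592 -0.621
  outer loop
   vertex 0.7 3.5 0.4
   vertex 2.2 2.3 0.3
   vertex 0.8 1.0 2.7
  endloop
 endfacet
 facet normal 0.657 0.005 0.754
  outer loop
   vertex 3.8 1.6 3.7
   vertex 4.7 3.8 2.9
   vertex 3.1 3.1 4.3
  endloop
 endfacet
 facet normal -0.202 -0.444 0.873
  outer loop
   vertex 3.8 1.6 3.7
   vertex 3.1 3.1 4.3
   vertex 0.8 1.0 2.7
  endloop
 endfacet
 facet normal 0.287 -0.902 -0.321
  outer loop
   vertex 3.8 1.6 3.7
   vertex 0.8 1.0 2.7
   vertex 2.2 2.3 0.3
  endloop
 endfacet
 facet normal 0.015 0.990 -0.142
  outer loop
   vertex 4.6 3.5 0.8
   vertex 0.7 3.5 0.4
   vertex 4.7 3.8 2.9
  endloop
 endfacet
 facet normal 0.100 0.206 -0.973
  outer loop
   vertex 4.6 3.5 0.8
   vertex 2.2 2.3 0.3
   vertex 0.7 3.5 0.4
  endloop
 endfacet
 facet normal 0.927 -0.376 0.010
  outer loop
   vertex 4.6 3.5 0.8
   vertex 4.7 3.8 2.9
   vertex 3.8 1.6 3.7
  endloop
 endfacet
 facet normal 0.476 -0.790 -0.387
  outer loop
   vertex 4.6 3.5 0.8
   vertex 3.8 1.6 3.7
   vertex 2.2 2.3 0.3
  endloop
 endfacet
 facet normal -0.061 0.919 0.390
  outer loop
   vertex 1.4 3.2 3.8
   vertex 3.1 3.1 4.3
   vertex 4.7 3.8 2.9
  endloop
 endfacet
 facet normal -0.147 0.982 0.117
  outer loop
   vertex 1.4 3.2 3.8
   vertex 4.7 3.8 2.9
   vertex 0.7 3.5 0.4
  endloop
 endfacet
 facet normal -0.728 0.654 0.207
  outer loop
   vertex 1.4 3.2 3.8
   vertex 0.7 3.5 0.4
   vertex 0.4 2.5 2.5
  endloop
 endfacet
 facet normal -0.756 -0.116 0.644
  outer loop
   vertex 1.4 3.2 3.8
   vertex 0.4 2.5 2.5
   vertex 0.8 1.0 2.7
  endloop
 endfacet
 facet normal -0.282 -0.366 0.887
  outer loop
   vertex 1.4 3.2 3.8
   vertex 0.8 1.0 2.7
   vertex 3.1 3.1 4.3
  endloop
 endfacet
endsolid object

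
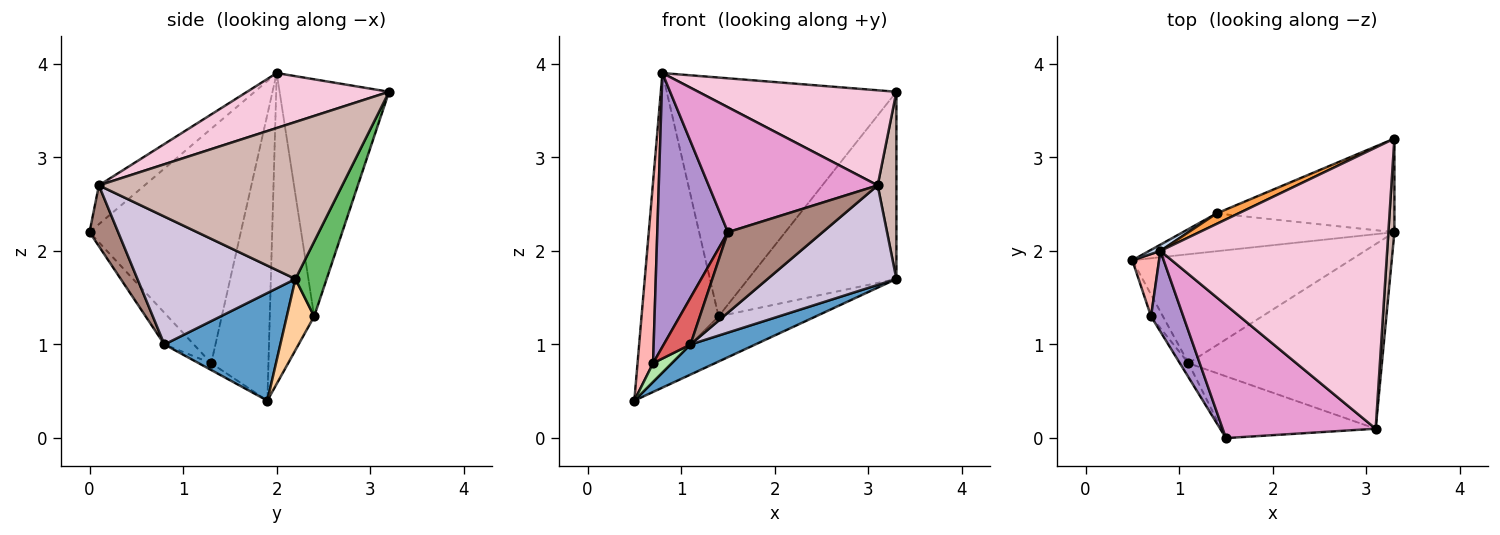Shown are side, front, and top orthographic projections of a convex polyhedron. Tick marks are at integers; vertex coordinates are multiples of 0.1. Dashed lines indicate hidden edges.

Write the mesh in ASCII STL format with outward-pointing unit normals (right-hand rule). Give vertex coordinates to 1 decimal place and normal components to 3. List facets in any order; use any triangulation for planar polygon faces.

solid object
 facet normal 0.430 -0.240 -0.870
  outer loop
   vertex 1.1 0.8 1.0
   vertex 0.5 1.9 0.4
   vertex 3.3 2.2 1.7
  endloop
 endfacet
 facet normal -0.499 0.866 0.018
  outer loop
   vertex 1.4 2.4 1.3
   vertex 0.5 1.9 0.4
   vertex 0.8 2.0 3.9
  endloop
 endfacet
 facet normal -0.430 0.902 0.040
  outer loop
   vertex 1.4 2.4 1.3
   vertex 0.8 2.0 3.9
   vertex 3.3 3.2 3.7
  endloop
 endfacet
 facet normal 0.211 0.750 -0.627
  outer loop
   vertex 1.4 2.4 1.3
   vertex 3.3 2.2 1.7
   vertex 0.5 1.9 0.4
  endloop
 endfacet
 facet normal 0.185 0.879 -0.439
  outer loop
   vertex 1.4 2.4 1.3
   vertex 3.3 3.2 3.7
   vertex 3.3 2.2 1.7
  endloop
 endfacet
 facet normal -0.398 -0.597 -0.697
  outer loop
   vertex 0.7 1.3 0.8
   vertex 0.5 1.9 0.4
   vertex 1.1 0.8 1.0
  endloop
 endfacet
 facet normal -0.725 -0.659 -0.198
  outer loop
   vertex 0.7 1.3 0.8
   vertex 1.1 0.8 1.0
   vertex 1.5 0.0 2.2
  endloop
 endfacet
 facet normal -0.961 -0.261 0.090
  outer loop
   vertex 0.7 1.3 0.8
   vertex 0.8 2.0 3.9
   vertex 0.5 1.9 0.4
  endloop
 endfacet
 facet normal -0.899 -0.420 0.124
  outer loop
   vertex 0.7 1.3 0.8
   vertex 1.5 0.0 2.2
   vertex 0.8 2.0 3.9
  endloop
 endfacet
 facet normal 0.503 -0.410 -0.761
  outer loop
   vertex 3.1 0.1 2.7
   vertex 1.1 0.8 1.0
   vertex 3.3 2.2 1.7
  endloop
 endfacet
 facet normal 0.233 -0.771 -0.592
  outer loop
   vertex 3.1 0.1 2.7
   vertex 1.5 0.0 2.2
   vertex 1.1 0.8 1.0
  endloop
 endfacet
 facet normal 0.996 -0.077 0.038
  outer loop
   vertex 3.1 0.1 2.7
   vertex 3.3 2.2 1.7
   vertex 3.3 3.2 3.7
  endloop
 endfacet
 facet normal -0.182 -0.673 0.717
  outer loop
   vertex 3.1 0.1 2.7
   vertex 0.8 2.0 3.9
   vertex 1.5 0.0 2.2
  endloop
 endfacet
 facet normal 0.224 -0.312 0.923
  outer loop
   vertex 3.1 0.1 2.7
   vertex 3.3 3.2 3.7
   vertex 0.8 2.0 3.9
  endloop
 endfacet
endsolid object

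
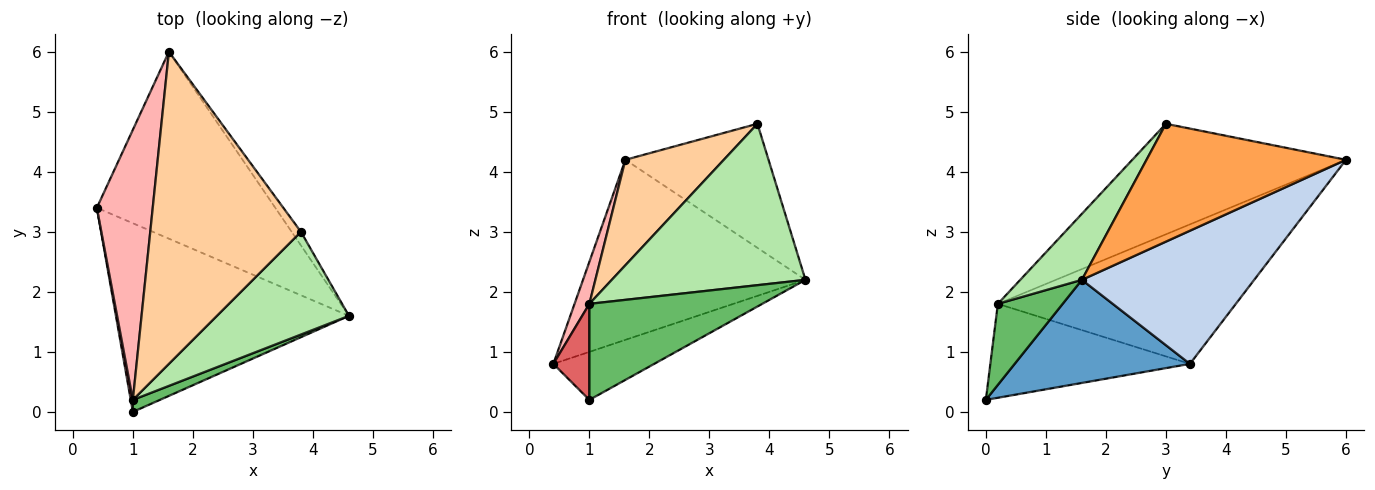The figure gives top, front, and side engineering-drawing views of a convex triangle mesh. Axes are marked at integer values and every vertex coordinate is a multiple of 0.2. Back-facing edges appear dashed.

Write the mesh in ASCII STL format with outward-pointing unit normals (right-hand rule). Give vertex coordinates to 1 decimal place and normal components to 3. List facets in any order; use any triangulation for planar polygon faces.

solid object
 facet normal 0.394 0.227 -0.891
  outer loop
   vertex 1.0 0.0 0.2
   vertex 0.4 3.4 0.8
   vertex 4.6 1.6 2.2
  endloop
 endfacet
 facet normal 0.473 0.611 -0.634
  outer loop
   vertex 1.6 6.0 4.2
   vertex 4.6 1.6 2.2
   vertex 0.4 3.4 0.8
  endloop
 endfacet
 facet normal 0.811 0.582 -0.064
  outer loop
   vertex 1.6 6.0 4.2
   vertex 3.8 3.0 4.8
   vertex 4.6 1.6 2.2
  endloop
 endfacet
 facet normal -0.571 -0.263 0.778
  outer loop
   vertex 1.0 0.2 1.8
   vertex 3.8 3.0 4.8
   vertex 1.6 6.0 4.2
  endloop
 endfacet
 facet normal 0.349 -0.930 0.116
  outer loop
   vertex 1.0 0.2 1.8
   vertex 1.0 0.0 0.2
   vertex 4.6 1.6 2.2
  endloop
 endfacet
 facet normal 0.259 -0.815 0.519
  outer loop
   vertex 1.0 0.2 1.8
   vertex 4.6 1.6 2.2
   vertex 3.8 3.0 4.8
  endloop
 endfacet
 facet normal -0.984 -0.178 0.022
  outer loop
   vertex 1.0 0.2 1.8
   vertex 0.4 3.4 0.8
   vertex 1.0 0.0 0.2
  endloop
 endfacet
 facet normal -0.927 -0.058 0.371
  outer loop
   vertex 1.0 0.2 1.8
   vertex 1.6 6.0 4.2
   vertex 0.4 3.4 0.8
  endloop
 endfacet
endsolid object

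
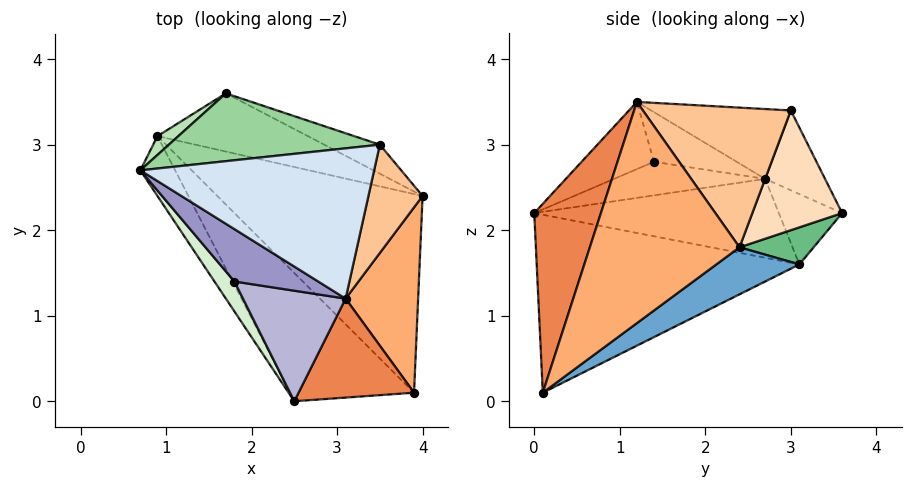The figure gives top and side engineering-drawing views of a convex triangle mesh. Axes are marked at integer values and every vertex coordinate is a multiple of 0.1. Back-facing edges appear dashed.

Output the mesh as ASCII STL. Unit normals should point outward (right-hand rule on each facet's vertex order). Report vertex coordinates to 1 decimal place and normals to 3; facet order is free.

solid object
 facet normal 0.182 0.579 -0.795
  outer loop
   vertex 0.9 3.1 1.6
   vertex 4.0 2.4 1.8
   vertex 3.9 0.1 0.1
  endloop
 endfacet
 facet normal -0.802 -0.482 -0.353
  outer loop
   vertex 0.9 3.1 1.6
   vertex 2.5 0.0 2.2
   vertex 0.7 2.7 2.6
  endloop
 endfacet
 facet normal -0.723 -0.471 -0.505
  outer loop
   vertex 0.9 3.1 1.6
   vertex 3.9 0.1 0.1
   vertex 2.5 0.0 2.2
  endloop
 endfacet
 facet normal -0.284 0.116 0.952
  outer loop
   vertex 3.1 1.2 3.5
   vertex 3.5 3.0 3.4
   vertex 0.7 2.7 2.6
  endloop
 endfacet
 facet normal 0.606 -0.704 0.370
  outer loop
   vertex 3.1 1.2 3.5
   vertex 2.5 0.0 2.2
   vertex 3.9 0.1 0.1
  endloop
 endfacet
 facet normal 0.917 -0.262 0.301
  outer loop
   vertex 3.1 1.2 3.5
   vertex 3.9 0.1 0.1
   vertex 4.0 2.4 1.8
  endloop
 endfacet
 facet normal 0.916 -0.184 0.355
  outer loop
   vertex 3.1 1.2 3.5
   vertex 4.0 2.4 1.8
   vertex 3.5 3.0 3.4
  endloop
 endfacet
 facet normal 0.426 0.883 -0.198
  outer loop
   vertex 1.7 3.6 2.2
   vertex 3.5 3.0 3.4
   vertex 4.0 2.4 1.8
  endloop
 endfacet
 facet normal 0.188 0.616 -0.765
  outer loop
   vertex 1.7 3.6 2.2
   vertex 4.0 2.4 1.8
   vertex 0.9 3.1 1.6
  endloop
 endfacet
 facet normal -0.275 0.629 0.727
  outer loop
   vertex 1.7 3.6 2.2
   vertex 0.7 2.7 2.6
   vertex 3.5 3.0 3.4
  endloop
 endfacet
 facet normal -0.616 0.766 0.183
  outer loop
   vertex 1.7 3.6 2.2
   vertex 0.9 3.1 1.6
   vertex 0.7 2.7 2.6
  endloop
 endfacet
 facet normal -0.721 -0.544 0.429
  outer loop
   vertex 1.8 1.4 2.8
   vertex 0.7 2.7 2.6
   vertex 2.5 0.0 2.2
  endloop
 endfacet
 facet normal -0.488 -0.286 0.825
  outer loop
   vertex 1.8 1.4 2.8
   vertex 3.1 1.2 3.5
   vertex 0.7 2.7 2.6
  endloop
 endfacet
 facet normal -0.463 -0.535 0.707
  outer loop
   vertex 1.8 1.4 2.8
   vertex 2.5 0.0 2.2
   vertex 3.1 1.2 3.5
  endloop
 endfacet
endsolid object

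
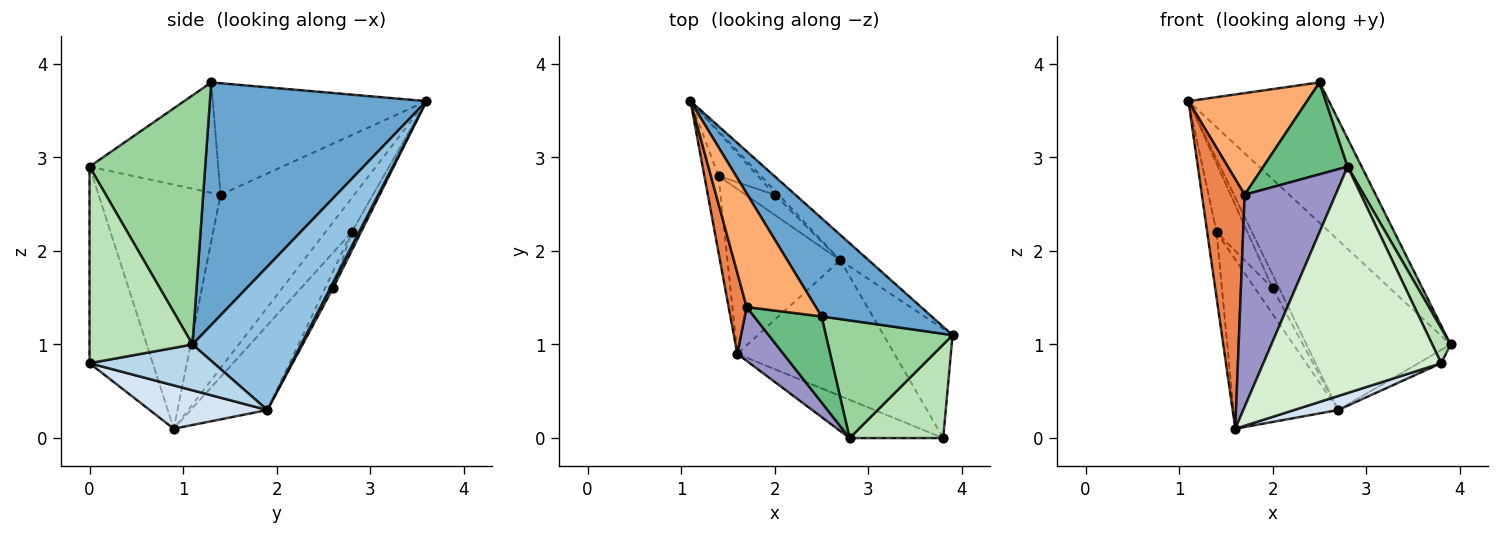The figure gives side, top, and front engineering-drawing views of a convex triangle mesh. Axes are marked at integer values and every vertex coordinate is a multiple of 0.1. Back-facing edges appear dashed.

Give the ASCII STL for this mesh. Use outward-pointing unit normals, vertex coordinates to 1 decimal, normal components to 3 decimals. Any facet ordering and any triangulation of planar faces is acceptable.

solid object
 facet normal 0.784 0.508 0.356
  outer loop
   vertex 2.5 1.3 3.8
   vertex 3.9 1.1 1.0
   vertex 1.1 3.6 3.6
  endloop
 endfacet
 facet normal 0.598 0.793 -0.119
  outer loop
   vertex 2.7 1.9 0.3
   vertex 1.1 3.6 3.6
   vertex 3.9 1.1 1.0
  endloop
 endfacet
 facet normal 0.551 0.101 -0.829
  outer loop
   vertex 2.7 1.9 0.3
   vertex 3.9 1.1 1.0
   vertex 3.8 0.0 0.8
  endloop
 endfacet
 facet normal 0.265 -0.099 -0.959
  outer loop
   vertex 2.7 1.9 0.3
   vertex 3.8 0.0 0.8
   vertex 1.6 0.9 0.1
  endloop
 endfacet
 facet normal -0.948 -0.303 0.099
  outer loop
   vertex 1.7 1.4 2.6
   vertex 1.1 3.6 3.6
   vertex 1.6 0.9 0.1
  endloop
 endfacet
 facet normal -0.769 -0.426 0.477
  outer loop
   vertex 1.7 1.4 2.6
   vertex 2.5 1.3 3.8
   vertex 1.1 3.6 3.6
  endloop
 endfacet
 facet normal -0.876 0.313 -0.367
  outer loop
   vertex 1.4 2.8 2.2
   vertex 1.6 0.9 0.1
   vertex 1.1 3.6 3.6
  endloop
 endfacet
 facet normal -0.464 0.634 -0.618
  outer loop
   vertex 1.4 2.8 2.2
   vertex 2.7 1.9 0.3
   vertex 1.6 0.9 0.1
  endloop
 endfacet
 facet normal -0.745 -0.487 0.456
  outer loop
   vertex 2.8 0.0 2.9
   vertex 2.5 1.3 3.8
   vertex 1.7 1.4 2.6
  endloop
 endfacet
 facet normal 0.886 -0.108 0.451
  outer loop
   vertex 2.8 0.0 2.9
   vertex 3.9 1.1 1.0
   vertex 2.5 1.3 3.8
  endloop
 endfacet
 facet normal 0.891 -0.158 0.425
  outer loop
   vertex 2.8 0.0 2.9
   vertex 3.8 0.0 0.8
   vertex 3.9 1.1 1.0
  endloop
 endfacet
 facet normal -0.331 -0.931 -0.157
  outer loop
   vertex 2.8 0.0 2.9
   vertex 1.6 0.9 0.1
   vertex 3.8 0.0 0.8
  endloop
 endfacet
 facet normal -0.793 -0.591 0.150
  outer loop
   vertex 2.8 0.0 2.9
   vertex 1.7 1.4 2.6
   vertex 1.6 0.9 0.1
  endloop
 endfacet
 facet normal 0.384 0.883 -0.269
  outer loop
   vertex 2.0 2.6 1.6
   vertex 1.1 3.6 3.6
   vertex 2.7 1.9 0.3
  endloop
 endfacet
 facet normal -0.248 0.817 -0.520
  outer loop
   vertex 2.0 2.6 1.6
   vertex 1.4 2.8 2.2
   vertex 1.1 3.6 3.6
  endloop
 endfacet
 facet normal -0.331 0.745 -0.579
  outer loop
   vertex 2.0 2.6 1.6
   vertex 2.7 1.9 0.3
   vertex 1.4 2.8 2.2
  endloop
 endfacet
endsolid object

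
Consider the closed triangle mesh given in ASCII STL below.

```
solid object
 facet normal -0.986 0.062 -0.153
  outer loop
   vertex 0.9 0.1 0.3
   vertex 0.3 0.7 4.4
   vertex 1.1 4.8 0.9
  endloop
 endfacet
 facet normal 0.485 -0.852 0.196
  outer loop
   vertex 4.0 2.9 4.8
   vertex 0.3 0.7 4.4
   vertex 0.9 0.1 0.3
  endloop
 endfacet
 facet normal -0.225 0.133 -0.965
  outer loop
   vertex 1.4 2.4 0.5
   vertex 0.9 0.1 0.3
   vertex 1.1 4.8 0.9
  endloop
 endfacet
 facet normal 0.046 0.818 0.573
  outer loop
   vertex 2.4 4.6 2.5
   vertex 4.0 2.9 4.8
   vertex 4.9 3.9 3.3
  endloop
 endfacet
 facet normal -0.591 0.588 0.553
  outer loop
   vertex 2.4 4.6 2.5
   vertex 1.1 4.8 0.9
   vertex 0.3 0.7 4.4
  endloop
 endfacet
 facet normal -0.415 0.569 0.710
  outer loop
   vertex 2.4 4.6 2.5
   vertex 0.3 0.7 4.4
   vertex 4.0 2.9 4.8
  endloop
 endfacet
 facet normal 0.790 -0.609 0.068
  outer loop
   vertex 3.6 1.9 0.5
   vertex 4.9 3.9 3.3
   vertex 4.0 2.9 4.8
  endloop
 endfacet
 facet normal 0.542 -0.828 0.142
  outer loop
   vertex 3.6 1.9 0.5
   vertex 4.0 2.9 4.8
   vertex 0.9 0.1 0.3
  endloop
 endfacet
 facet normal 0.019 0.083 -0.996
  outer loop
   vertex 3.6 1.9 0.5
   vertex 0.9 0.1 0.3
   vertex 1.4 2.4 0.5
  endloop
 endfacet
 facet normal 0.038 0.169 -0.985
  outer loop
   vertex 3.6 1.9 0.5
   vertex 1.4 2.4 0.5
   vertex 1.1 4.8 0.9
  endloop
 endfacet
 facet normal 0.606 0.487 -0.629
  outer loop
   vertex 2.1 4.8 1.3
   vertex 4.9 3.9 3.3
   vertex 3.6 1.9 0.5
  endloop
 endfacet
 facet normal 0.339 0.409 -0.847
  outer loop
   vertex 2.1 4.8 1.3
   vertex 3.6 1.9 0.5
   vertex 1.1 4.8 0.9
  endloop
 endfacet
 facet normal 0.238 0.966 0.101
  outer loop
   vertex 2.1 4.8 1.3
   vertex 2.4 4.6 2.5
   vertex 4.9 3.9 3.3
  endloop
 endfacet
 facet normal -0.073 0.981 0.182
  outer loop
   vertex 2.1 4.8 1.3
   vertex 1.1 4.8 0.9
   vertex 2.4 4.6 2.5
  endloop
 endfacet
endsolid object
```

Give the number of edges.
21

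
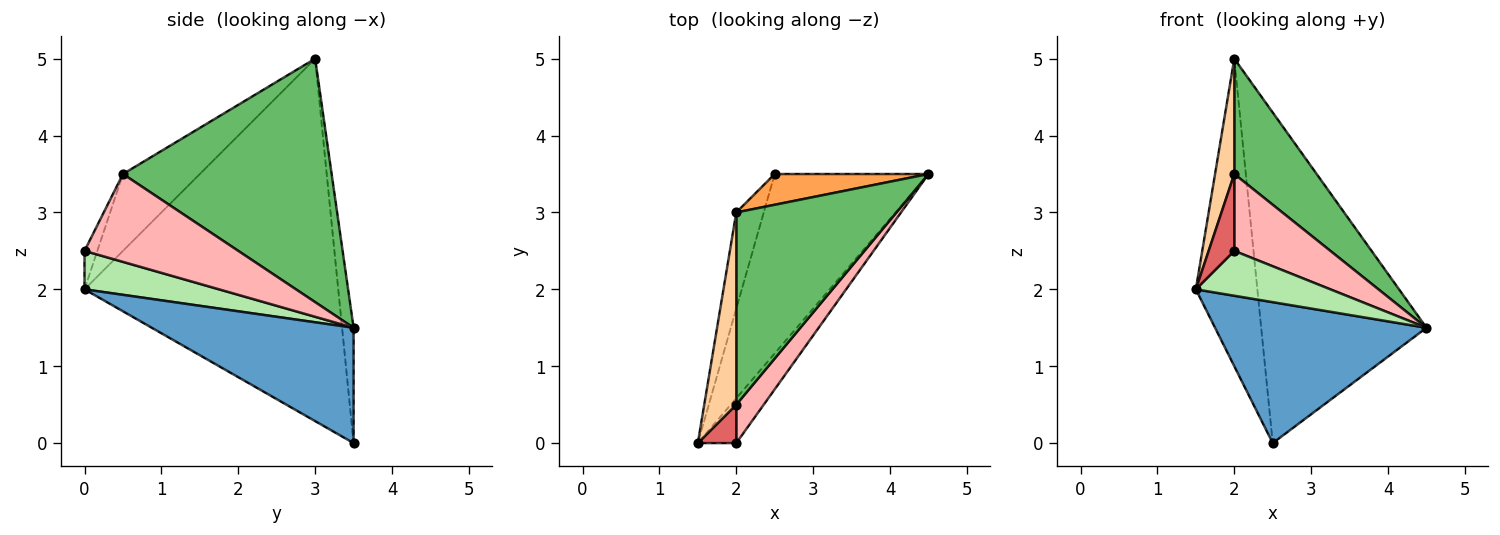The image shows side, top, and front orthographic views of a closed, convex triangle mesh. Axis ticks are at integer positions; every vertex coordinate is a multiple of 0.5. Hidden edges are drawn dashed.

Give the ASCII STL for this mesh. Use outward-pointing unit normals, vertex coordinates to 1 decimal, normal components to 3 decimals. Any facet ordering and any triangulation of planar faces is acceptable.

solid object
 facet normal 0.508 -0.532 -0.677
  outer loop
   vertex 2.5 3.5 0.0
   vertex 4.5 3.5 1.5
   vertex 1.5 0.0 2.0
  endloop
 endfacet
 facet normal -0.969 0.235 -0.073
  outer loop
   vertex 2.5 3.5 0.0
   vertex 1.5 0.0 2.0
   vertex 2.0 3.0 5.0
  endloop
 endfacet
 facet normal -0.069 0.993 0.092
  outer loop
   vertex 2.5 3.5 0.0
   vertex 2.0 3.0 5.0
   vertex 4.5 3.5 1.5
  endloop
 endfacet
 facet normal -0.899 -0.225 0.375
  outer loop
   vertex 2.0 0.5 3.5
   vertex 2.0 3.0 5.0
   vertex 1.5 0.0 2.0
  endloop
 endfacet
 facet normal 0.793 -0.313 0.522
  outer loop
   vertex 2.0 0.5 3.5
   vertex 4.5 3.5 1.5
   vertex 2.0 3.0 5.0
  endloop
 endfacet
 facet normal 0.577 -0.577 -0.577
  outer loop
   vertex 2.0 0.0 2.5
   vertex 1.5 0.0 2.0
   vertex 4.5 3.5 1.5
  endloop
 endfacet
 facet normal -0.408 -0.816 0.408
  outer loop
   vertex 2.0 0.0 2.5
   vertex 2.0 0.5 3.5
   vertex 1.5 0.0 2.0
  endloop
 endfacet
 facet normal 0.820 -0.512 0.256
  outer loop
   vertex 2.0 0.0 2.5
   vertex 4.5 3.5 1.5
   vertex 2.0 0.5 3.5
  endloop
 endfacet
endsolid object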